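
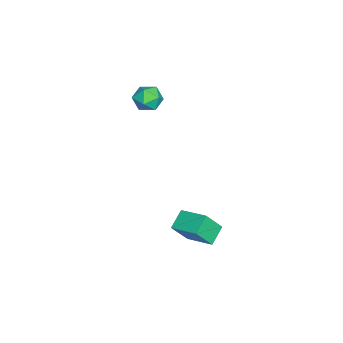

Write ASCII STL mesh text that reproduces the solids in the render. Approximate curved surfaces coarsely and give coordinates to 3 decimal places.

solid 
facet normal -0.839 -0.541 -0.061
outer loop
vertex -2.695 -0.799 3.345
vertex -2.291 -1.401 3.128
vertex -2.423 -1.279 3.863
endloop
endfacet
facet normal -0.898 -0.036 0.438
outer loop
vertex -2.695 -0.799 3.345
vertex -2.423 -1.279 3.863
vertex -2.393 -0.533 3.986
endloop
endfacet
facet normal -0.793 0.596 0.126
outer loop
vertex -2.695 -0.799 3.345
vertex -2.393 -0.533 3.986
vertex -2.242 -0.193 3.326
endloop
endfacet
facet normal -0.668 0.482 -0.567
outer loop
vertex -2.695 -0.799 3.345
vertex -2.242 -0.193 3.326
vertex -2.179 -0.73 2.796
endloop
endfacet
facet normal -0.697 -0.221 -0.682
outer loop
vertex -2.695 -0.799 3.345
vertex -2.179 -0.73 2.796
vertex -2.291 -1.401 3.128
endloop
endfacet
facet normal -0.376 -0.136 0.917
outer loop
vertex -2.393 -0.533 3.986
vertex -2.423 -1.279 3.863
vertex -1.801 -0.97 4.164
endloop
endfacet
facet normal -0.281 -0.954 0.108
outer loop
vertex -2.423 -1.279 3.863
vertex -2.291 -1.401 3.128
vertex -1.738 -1.507 3.634
endloop
endfacet
facet normal -0.052 -0.436 -0.898
outer loop
vertex -2.291 -1.401 3.128
vertex -2.179 -0.73 2.796
vertex -1.587 -1.167 2.974
endloop
endfacet
facet normal -0.004 0.702 -0.712
outer loop
vertex -2.179 -0.73 2.796
vertex -2.242 -0.193 3.326
vertex -1.557 -0.421 3.097
endloop
endfacet
facet normal -0.205 0.888 0.411
outer loop
vertex -2.242 -0.193 3.326
vertex -2.393 -0.533 3.986
vertex -1.689 -0.299 3.832
endloop
endfacet
facet normal 0.668 -0.482 0.567
outer loop
vertex -1.285 -0.901 3.615
vertex -1.801 -0.97 4.164
vertex -1.738 -1.507 3.634
endloop
endfacet
facet normal 0.793 -0.596 -0.126
outer loop
vertex -1.285 -0.901 3.615
vertex -1.738 -1.507 3.634
vertex -1.587 -1.167 2.974
endloop
endfacet
facet normal 0.898 0.036 -0.438
outer loop
vertex -1.285 -0.901 3.615
vertex -1.587 -1.167 2.974
vertex -1.557 -0.421 3.097
endloop
endfacet
facet normal 0.839 0.541 0.061
outer loop
vertex -1.285 -0.901 3.615
vertex -1.557 -0.421 3.097
vertex -1.689 -0.299 3.832
endloop
endfacet
facet normal 0.697 0.221 0.682
outer loop
vertex -1.285 -0.901 3.615
vertex -1.689 -0.299 3.832
vertex -1.801 -0.97 4.164
endloop
endfacet
facet normal 0.004 -0.702 0.712
outer loop
vertex -1.738 -1.507 3.634
vertex -1.801 -0.97 4.164
vertex -2.423 -1.279 3.863
endloop
endfacet
facet normal 0.205 -0.888 -0.411
outer loop
vertex -1.587 -1.167 2.974
vertex -1.738 -1.507 3.634
vertex -2.291 -1.401 3.128
endloop
endfacet
facet normal 0.376 0.136 -0.917
outer loop
vertex -1.557 -0.421 3.097
vertex -1.587 -1.167 2.974
vertex -2.179 -0.73 2.796
endloop
endfacet
facet normal 0.281 0.954 -0.108
outer loop
vertex -1.689 -0.299 3.832
vertex -1.557 -0.421 3.097
vertex -2.242 -0.193 3.326
endloop
endfacet
facet normal 0.052 0.436 0.898
outer loop
vertex -1.801 -0.97 4.164
vertex -1.689 -0.299 3.832
vertex -2.393 -0.533 3.986
endloop
endfacet
facet normal -0.485 -0.827 -0.284
outer loop
vertex 1.745 0.845 -2.018
vertex 0.919 1.145 -1.481
vertex 1.282 1.484 -3.088
endloop
endfacet
facet normal 0.802 -0.292 -0.521
outer loop
vertex 1.981 2.675 -2.679
vertex 1.745 0.845 -2.018
vertex 1.282 1.484 -3.088
endloop
endfacet
facet normal -0.486 -0.827 -0.284
outer loop
vertex 1.282 1.484 -3.088
vertex 0.919 1.145 -1.481
vertex 0.456 1.785 -2.551
endloop
endfacet
facet normal -0.348 0.481 -0.805
outer loop
vertex 0.456 1.785 -2.551
vertex 1.981 2.675 -2.679
vertex 1.282 1.484 -3.088
endloop
endfacet
facet normal 0.348 -0.481 0.805
outer loop
vertex 1.745 0.845 -2.018
vertex 1.618 2.336 -1.072
vertex 0.919 1.145 -1.481
endloop
endfacet
facet normal 0.802 -0.292 -0.521
outer loop
vertex 2.444 2.035 -1.609
vertex 1.745 0.845 -2.018
vertex 1.981 2.675 -2.679
endloop
endfacet
facet normal 0.348 -0.481 0.805
outer loop
vertex 2.444 2.035 -1.609
vertex 1.618 2.336 -1.072
vertex 1.745 0.845 -2.018
endloop
endfacet
facet normal -0.802 0.292 0.521
outer loop
vertex 0.919 1.145 -1.481
vertex 1.618 2.336 -1.072
vertex 0.456 1.785 -2.551
endloop
endfacet
facet normal -0.348 0.481 -0.805
outer loop
vertex 1.155 2.975 -2.142
vertex 1.981 2.675 -2.679
vertex 0.456 1.785 -2.551
endloop
endfacet
facet normal -0.802 0.292 0.521
outer loop
vertex 0.456 1.785 -2.551
vertex 1.618 2.336 -1.072
vertex 1.155 2.975 -2.142
endloop
endfacet
facet normal 0.485 0.827 0.285
outer loop
vertex 1.155 2.975 -2.142
vertex 2.444 2.035 -1.609
vertex 1.981 2.675 -2.679
endloop
endfacet
facet normal 0.486 0.827 0.284
outer loop
vertex 1.618 2.336 -1.072
vertex 2.444 2.035 -1.609
vertex 1.155 2.975 -2.142
endloop
endfacet

endsolid


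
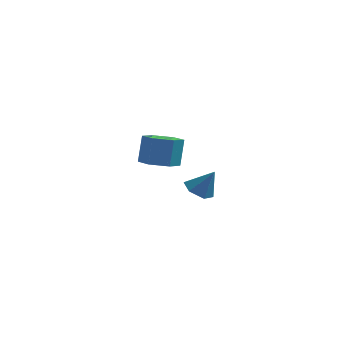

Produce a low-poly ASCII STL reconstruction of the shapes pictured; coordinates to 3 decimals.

solid 
facet normal -0.073 -0.370 -0.926
outer loop
vertex -1.169 3.669 -3.102
vertex -2.146 3.565 -2.983
vertex -1.779 4.409 -3.349
endloop
endfacet
facet normal 0.784 0.552 -0.283
outer loop
vertex -1.169 3.669 -3.102
vertex -1.779 4.409 -3.349
vertex -1.056 4.239 -1.675
endloop
endfacet
facet normal 0.784 0.553 -0.282
outer loop
vertex -1.056 4.239 -1.675
vertex -1.779 4.409 -3.349
vertex -1.666 4.978 -1.922
endloop
endfacet
facet normal 0.072 0.369 0.926
outer loop
vertex -1.056 4.239 -1.675
vertex -1.666 4.978 -1.922
vertex -2.034 4.135 -1.557
endloop
endfacet
facet normal -0.073 -0.370 -0.926
outer loop
vertex -1.779 4.409 -3.349
vertex -2.146 3.565 -2.983
vertex -2.756 4.305 -3.23
endloop
endfacet
facet normal -0.142 0.923 -0.357
outer loop
vertex -1.779 4.409 -3.349
vertex -2.756 4.305 -3.23
vertex -1.666 4.978 -1.922
endloop
endfacet
facet normal -0.141 0.923 -0.357
outer loop
vertex -1.666 4.978 -1.922
vertex -2.756 4.305 -3.23
vertex -2.644 4.874 -1.804
endloop
endfacet
facet normal 0.072 0.369 0.926
outer loop
vertex -1.666 4.978 -1.922
vertex -2.644 4.874 -1.804
vertex -2.034 4.135 -1.557
endloop
endfacet
facet normal -0.073 -0.369 -0.927
outer loop
vertex -2.756 4.305 -3.23
vertex -2.146 3.565 -2.983
vertex -3.124 3.461 -2.865
endloop
endfacet
facet normal -0.926 0.371 -0.075
outer loop
vertex -2.756 4.305 -3.23
vertex -3.124 3.461 -2.865
vertex -2.644 4.874 -1.804
endloop
endfacet
facet normal -0.926 0.371 -0.075
outer loop
vertex -2.644 4.874 -1.804
vertex -3.124 3.461 -2.865
vertex -3.011 4.031 -1.438
endloop
endfacet
facet normal 0.073 0.370 0.926
outer loop
vertex -2.644 4.874 -1.804
vertex -3.011 4.031 -1.438
vertex -2.034 4.135 -1.557
endloop
endfacet
facet normal -0.072 -0.369 -0.926
outer loop
vertex -3.124 3.461 -2.865
vertex -2.146 3.565 -2.983
vertex -2.514 2.722 -2.618
endloop
endfacet
facet normal -0.784 -0.553 0.283
outer loop
vertex -3.124 3.461 -2.865
vertex -2.514 2.722 -2.618
vertex -3.011 4.031 -1.438
endloop
endfacet
facet normal -0.784 -0.552 0.282
outer loop
vertex -3.011 4.031 -1.438
vertex -2.514 2.722 -2.618
vertex -2.401 3.291 -1.191
endloop
endfacet
facet normal 0.073 0.370 0.926
outer loop
vertex -3.011 4.031 -1.438
vertex -2.401 3.291 -1.191
vertex -2.034 4.135 -1.557
endloop
endfacet
facet normal -0.072 -0.369 -0.926
outer loop
vertex -2.514 2.722 -2.618
vertex -2.146 3.565 -2.983
vertex -1.536 2.826 -2.736
endloop
endfacet
facet normal 0.141 -0.923 0.357
outer loop
vertex -2.514 2.722 -2.618
vertex -1.536 2.826 -2.736
vertex -2.401 3.291 -1.191
endloop
endfacet
facet normal 0.142 -0.923 0.357
outer loop
vertex -2.401 3.291 -1.191
vertex -1.536 2.826 -2.736
vertex -1.424 3.395 -1.31
endloop
endfacet
facet normal 0.073 0.370 0.926
outer loop
vertex -2.401 3.291 -1.191
vertex -1.424 3.395 -1.31
vertex -2.034 4.135 -1.557
endloop
endfacet
facet normal -0.073 -0.370 -0.926
outer loop
vertex -1.536 2.826 -2.736
vertex -2.146 3.565 -2.983
vertex -1.169 3.669 -3.102
endloop
endfacet
facet normal 0.926 -0.370 0.075
outer loop
vertex -1.536 2.826 -2.736
vertex -1.169 3.669 -3.102
vertex -1.424 3.395 -1.31
endloop
endfacet
facet normal 0.926 -0.371 0.075
outer loop
vertex -1.424 3.395 -1.31
vertex -1.169 3.669 -3.102
vertex -1.056 4.239 -1.675
endloop
endfacet
facet normal 0.073 0.369 0.927
outer loop
vertex -1.424 3.395 -1.31
vertex -1.056 4.239 -1.675
vertex -2.034 4.135 -1.557
endloop
endfacet
facet normal -0.520 -0.043 -0.853
outer loop
vertex 1.053 -1.937 -1.902
vertex 0.404 -1.918 -1.507
vertex 0.728 -1.27 -1.737
endloop
endfacet
facet normal 0.893 0.447 -0.047
outer loop
vertex 1.053 -1.937 -1.902
vertex 0.728 -1.27 -1.737
vertex 1.096 -1.862 -0.373
endloop
endfacet
facet normal -0.521 -0.042 -0.852
outer loop
vertex 0.728 -1.27 -1.737
vertex 0.404 -1.918 -1.507
vertex 0.079 -1.251 -1.341
endloop
endfacet
facet normal 0.231 0.914 0.334
outer loop
vertex 0.728 -1.27 -1.737
vertex 0.079 -1.251 -1.341
vertex 1.096 -1.862 -0.373
endloop
endfacet
facet normal -0.520 -0.041 -0.853
outer loop
vertex 0.079 -1.251 -1.341
vertex 0.404 -1.918 -1.507
vertex -0.245 -1.899 -1.112
endloop
endfacet
facet normal -0.432 0.485 0.760
outer loop
vertex 0.079 -1.251 -1.341
vertex -0.245 -1.899 -1.112
vertex 1.096 -1.862 -0.373
endloop
endfacet
facet normal -0.520 -0.043 -0.853
outer loop
vertex -0.245 -1.899 -1.112
vertex 0.404 -1.918 -1.507
vertex 0.08 -2.566 -1.277
endloop
endfacet
facet normal -0.432 -0.409 0.804
outer loop
vertex -0.245 -1.899 -1.112
vertex 0.08 -2.566 -1.277
vertex 1.096 -1.862 -0.373
endloop
endfacet
facet normal -0.521 -0.042 -0.852
outer loop
vertex 0.08 -2.566 -1.277
vertex 0.404 -1.918 -1.507
vertex 0.729 -2.585 -1.673
endloop
endfacet
facet normal 0.232 -0.876 0.422
outer loop
vertex 0.08 -2.566 -1.277
vertex 0.729 -2.585 -1.673
vertex 1.096 -1.862 -0.373
endloop
endfacet
facet normal -0.520 -0.041 -0.853
outer loop
vertex 0.729 -2.585 -1.673
vertex 0.404 -1.918 -1.507
vertex 1.053 -1.937 -1.902
endloop
endfacet
facet normal 0.894 -0.448 -0.003
outer loop
vertex 0.729 -2.585 -1.673
vertex 1.053 -1.937 -1.902
vertex 1.096 -1.862 -0.373
endloop
endfacet

endsolid


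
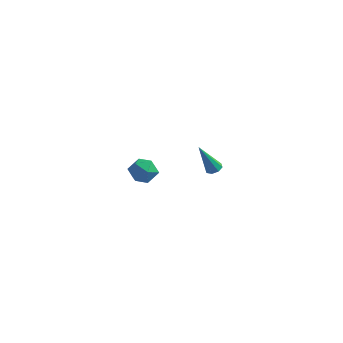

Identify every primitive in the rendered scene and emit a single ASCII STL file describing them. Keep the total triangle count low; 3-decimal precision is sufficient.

solid 
facet normal 0.321 0.280 -0.905
outer loop
vertex -0.475 4.513 -0.612
vertex -0.738 4.119 -0.827
vertex -0.846 4.615 -0.712
endloop
endfacet
facet normal 0.085 0.838 0.539
outer loop
vertex -0.475 4.513 -0.612
vertex -0.846 4.615 -0.712
vertex -1.402 3.541 1.047
endloop
endfacet
facet normal 0.322 0.280 -0.905
outer loop
vertex -0.846 4.615 -0.712
vertex -0.738 4.119 -0.827
vertex -1.154 4.426 -0.88
endloop
endfacet
facet normal -0.606 0.750 0.266
outer loop
vertex -0.846 4.615 -0.712
vertex -1.154 4.426 -0.88
vertex -1.402 3.541 1.047
endloop
endfacet
facet normal 0.321 0.279 -0.905
outer loop
vertex -1.154 4.426 -0.88
vertex -0.738 4.119 -0.827
vertex -1.218 4.058 -1.016
endloop
endfacet
facet normal -0.982 0.186 -0.041
outer loop
vertex -1.154 4.426 -0.88
vertex -1.218 4.058 -1.016
vertex -1.402 3.541 1.047
endloop
endfacet
facet normal 0.321 0.277 -0.905
outer loop
vertex -1.218 4.058 -1.016
vertex -0.738 4.119 -0.827
vertex -1.001 3.725 -1.041
endloop
endfacet
facet normal -0.827 -0.524 -0.205
outer loop
vertex -1.218 4.058 -1.016
vertex -1.001 3.725 -1.041
vertex -1.402 3.541 1.047
endloop
endfacet
facet normal 0.319 0.279 -0.906
outer loop
vertex -1.001 3.725 -1.041
vertex -0.738 4.119 -0.827
vertex -0.629 3.624 -0.941
endloop
endfacet
facet normal -0.227 -0.965 -0.129
outer loop
vertex -1.001 3.725 -1.041
vertex -0.629 3.624 -0.941
vertex -1.402 3.541 1.047
endloop
endfacet
facet normal 0.320 0.279 -0.905
outer loop
vertex -0.629 3.624 -0.941
vertex -0.738 4.119 -0.827
vertex -0.321 3.812 -0.774
endloop
endfacet
facet normal 0.459 -0.877 0.142
outer loop
vertex -0.629 3.624 -0.941
vertex -0.321 3.812 -0.774
vertex -1.402 3.541 1.047
endloop
endfacet
facet normal 0.321 0.280 -0.905
outer loop
vertex -0.321 3.812 -0.774
vertex -0.738 4.119 -0.827
vertex -0.257 4.181 -0.637
endloop
endfacet
facet normal 0.837 -0.312 0.450
outer loop
vertex -0.321 3.812 -0.774
vertex -0.257 4.181 -0.637
vertex -1.402 3.541 1.047
endloop
endfacet
facet normal 0.321 0.279 -0.905
outer loop
vertex -0.257 4.181 -0.637
vertex -0.738 4.119 -0.827
vertex -0.475 4.513 -0.612
endloop
endfacet
facet normal 0.680 0.400 0.614
outer loop
vertex -0.257 4.181 -0.637
vertex -0.475 4.513 -0.612
vertex -1.402 3.541 1.047
endloop
endfacet
facet normal -0.019 0.865 -0.501
outer loop
vertex -1.066 -3.055 2.779
vertex -1.848 -2.887 3.099
vertex -1.144 -2.626 3.523
endloop
endfacet
facet normal 0.649 0.686 -0.328
outer loop
vertex -1.066 -3.055 2.779
vertex -1.144 -2.626 3.523
vertex -0.541 -3.237 3.438
endloop
endfacet
facet normal 0.788 0.048 -0.614
outer loop
vertex -1.066 -3.055 2.779
vertex -0.541 -3.237 3.438
vertex -0.873 -3.875 2.963
endloop
endfacet
facet normal 0.206 -0.168 -0.964
outer loop
vertex -1.066 -3.055 2.779
vertex -0.873 -3.875 2.963
vertex -1.681 -3.659 2.753
endloop
endfacet
facet normal -0.294 0.337 -0.894
outer loop
vertex -1.066 -3.055 2.779
vertex -1.681 -3.659 2.753
vertex -1.848 -2.887 3.099
endloop
endfacet
facet normal 0.684 0.622 0.382
outer loop
vertex -0.541 -3.237 3.438
vertex -1.144 -2.626 3.523
vertex -0.999 -3.181 4.167
endloop
endfacet
facet normal -0.399 0.911 0.102
outer loop
vertex -1.144 -2.626 3.523
vertex -1.848 -2.887 3.099
vertex -1.807 -2.965 3.957
endloop
endfacet
facet normal -0.843 0.057 -0.534
outer loop
vertex -1.848 -2.887 3.099
vertex -1.681 -3.659 2.753
vertex -2.139 -3.603 3.482
endloop
endfacet
facet normal -0.035 -0.761 -0.648
outer loop
vertex -1.681 -3.659 2.753
vertex -0.873 -3.875 2.963
vertex -1.536 -4.214 3.397
endloop
endfacet
facet normal 0.908 -0.412 -0.081
outer loop
vertex -0.873 -3.875 2.963
vertex -0.541 -3.237 3.438
vertex -0.832 -3.953 3.821
endloop
endfacet
facet normal -0.206 0.168 0.964
outer loop
vertex -1.614 -3.785 4.141
vertex -0.999 -3.181 4.167
vertex -1.807 -2.965 3.957
endloop
endfacet
facet normal -0.788 -0.048 0.614
outer loop
vertex -1.614 -3.785 4.141
vertex -1.807 -2.965 3.957
vertex -2.139 -3.603 3.482
endloop
endfacet
facet normal -0.649 -0.686 0.328
outer loop
vertex -1.614 -3.785 4.141
vertex -2.139 -3.603 3.482
vertex -1.536 -4.214 3.397
endloop
endfacet
facet normal 0.019 -0.865 0.501
outer loop
vertex -1.614 -3.785 4.141
vertex -1.536 -4.214 3.397
vertex -0.832 -3.953 3.821
endloop
endfacet
facet normal 0.294 -0.337 0.894
outer loop
vertex -1.614 -3.785 4.141
vertex -0.832 -3.953 3.821
vertex -0.999 -3.181 4.167
endloop
endfacet
facet normal 0.035 0.761 0.648
outer loop
vertex -1.807 -2.965 3.957
vertex -0.999 -3.181 4.167
vertex -1.144 -2.626 3.523
endloop
endfacet
facet normal -0.908 0.412 0.081
outer loop
vertex -2.139 -3.603 3.482
vertex -1.807 -2.965 3.957
vertex -1.848 -2.887 3.099
endloop
endfacet
facet normal -0.684 -0.622 -0.382
outer loop
vertex -1.536 -4.214 3.397
vertex -2.139 -3.603 3.482
vertex -1.681 -3.659 2.753
endloop
endfacet
facet normal 0.399 -0.911 -0.102
outer loop
vertex -0.832 -3.953 3.821
vertex -1.536 -4.214 3.397
vertex -0.873 -3.875 2.963
endloop
endfacet
facet normal 0.843 -0.057 0.534
outer loop
vertex -0.999 -3.181 4.167
vertex -0.832 -3.953 3.821
vertex -0.541 -3.237 3.438
endloop
endfacet

endsolid


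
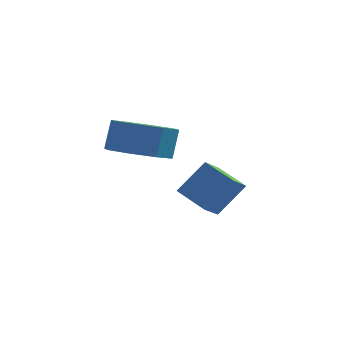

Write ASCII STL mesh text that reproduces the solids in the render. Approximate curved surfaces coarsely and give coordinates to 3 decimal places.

solid 
facet normal -0.125 -0.387 -0.914
outer loop
vertex 2.891 -1.493 -0.258
vertex 2.059 -2.079 0.104
vertex 2.17 -1.095 -0.328
endloop
endfacet
facet normal 0.473 0.786 -0.398
outer loop
vertex 2.891 -1.493 -0.258
vertex 2.17 -1.095 -0.328
vertex 3.032 -1.055 0.774
endloop
endfacet
facet normal 0.472 0.787 -0.398
outer loop
vertex 3.032 -1.055 0.774
vertex 2.17 -1.095 -0.328
vertex 2.311 -0.658 0.704
endloop
endfacet
facet normal 0.125 0.387 0.913
outer loop
vertex 3.032 -1.055 0.774
vertex 2.311 -0.658 0.704
vertex 2.201 -1.641 1.136
endloop
endfacet
facet normal -0.125 -0.387 -0.914
outer loop
vertex 2.17 -1.095 -0.328
vertex 2.059 -2.079 0.104
vertex 1.384 -1.274 -0.145
endloop
endfacet
facet normal -0.283 0.896 -0.341
outer loop
vertex 2.17 -1.095 -0.328
vertex 1.384 -1.274 -0.145
vertex 2.311 -0.658 0.704
endloop
endfacet
facet normal -0.283 0.896 -0.342
outer loop
vertex 2.311 -0.658 0.704
vertex 1.384 -1.274 -0.145
vertex 1.525 -0.836 0.887
endloop
endfacet
facet normal 0.125 0.387 0.913
outer loop
vertex 2.311 -0.658 0.704
vertex 1.525 -0.836 0.887
vertex 2.201 -1.641 1.136
endloop
endfacet
facet normal -0.125 -0.387 -0.913
outer loop
vertex 1.384 -1.274 -0.145
vertex 2.059 -2.079 0.104
vertex 0.994 -1.924 0.184
endloop
endfacet
facet normal -0.873 0.481 -0.085
outer loop
vertex 1.384 -1.274 -0.145
vertex 0.994 -1.924 0.184
vertex 1.525 -0.836 0.887
endloop
endfacet
facet normal -0.873 0.480 -0.084
outer loop
vertex 1.525 -0.836 0.887
vertex 0.994 -1.924 0.184
vertex 1.135 -1.487 1.216
endloop
endfacet
facet normal 0.124 0.387 0.914
outer loop
vertex 1.525 -0.836 0.887
vertex 1.135 -1.487 1.216
vertex 2.201 -1.641 1.136
endloop
endfacet
facet normal -0.125 -0.387 -0.914
outer loop
vertex 0.994 -1.924 0.184
vertex 2.059 -2.079 0.104
vertex 1.228 -2.665 0.466
endloop
endfacet
facet normal -0.951 -0.216 0.221
outer loop
vertex 0.994 -1.924 0.184
vertex 1.228 -2.665 0.466
vertex 1.135 -1.487 1.216
endloop
endfacet
facet normal -0.951 -0.216 0.222
outer loop
vertex 1.135 -1.487 1.216
vertex 1.228 -2.665 0.466
vertex 1.369 -2.227 1.498
endloop
endfacet
facet normal 0.125 0.387 0.913
outer loop
vertex 1.135 -1.487 1.216
vertex 1.369 -2.227 1.498
vertex 2.201 -1.641 1.136
endloop
endfacet
facet normal -0.125 -0.387 -0.913
outer loop
vertex 1.228 -2.665 0.466
vertex 2.059 -2.079 0.104
vertex 1.949 -3.062 0.536
endloop
endfacet
facet normal -0.472 -0.787 0.398
outer loop
vertex 1.228 -2.665 0.466
vertex 1.949 -3.062 0.536
vertex 1.369 -2.227 1.498
endloop
endfacet
facet normal -0.473 -0.786 0.398
outer loop
vertex 1.369 -2.227 1.498
vertex 1.949 -3.062 0.536
vertex 2.09 -2.625 1.568
endloop
endfacet
facet normal 0.125 0.387 0.914
outer loop
vertex 1.369 -2.227 1.498
vertex 2.09 -2.625 1.568
vertex 2.201 -1.641 1.136
endloop
endfacet
facet normal -0.125 -0.387 -0.913
outer loop
vertex 1.949 -3.062 0.536
vertex 2.059 -2.079 0.104
vertex 2.735 -2.884 0.353
endloop
endfacet
facet normal 0.282 -0.897 0.341
outer loop
vertex 1.949 -3.062 0.536
vertex 2.735 -2.884 0.353
vertex 2.09 -2.625 1.568
endloop
endfacet
facet normal 0.284 -0.896 0.342
outer loop
vertex 2.09 -2.625 1.568
vertex 2.735 -2.884 0.353
vertex 2.876 -2.446 1.385
endloop
endfacet
facet normal 0.125 0.387 0.914
outer loop
vertex 2.09 -2.625 1.568
vertex 2.876 -2.446 1.385
vertex 2.201 -1.641 1.136
endloop
endfacet
facet normal -0.124 -0.387 -0.914
outer loop
vertex 2.735 -2.884 0.353
vertex 2.059 -2.079 0.104
vertex 3.125 -2.233 0.024
endloop
endfacet
facet normal 0.873 -0.480 0.085
outer loop
vertex 2.735 -2.884 0.353
vertex 3.125 -2.233 0.024
vertex 2.876 -2.446 1.385
endloop
endfacet
facet normal 0.873 -0.481 0.084
outer loop
vertex 2.876 -2.446 1.385
vertex 3.125 -2.233 0.024
vertex 3.266 -1.796 1.056
endloop
endfacet
facet normal 0.125 0.387 0.913
outer loop
vertex 2.876 -2.446 1.385
vertex 3.266 -1.796 1.056
vertex 2.201 -1.641 1.136
endloop
endfacet
facet normal -0.125 -0.387 -0.913
outer loop
vertex 3.125 -2.233 0.024
vertex 2.059 -2.079 0.104
vertex 2.891 -1.493 -0.258
endloop
endfacet
facet normal 0.951 0.216 -0.221
outer loop
vertex 3.125 -2.233 0.024
vertex 2.891 -1.493 -0.258
vertex 3.266 -1.796 1.056
endloop
endfacet
facet normal 0.951 0.216 -0.222
outer loop
vertex 3.266 -1.796 1.056
vertex 2.891 -1.493 -0.258
vertex 3.032 -1.055 0.774
endloop
endfacet
facet normal 0.125 0.387 0.914
outer loop
vertex 3.266 -1.796 1.056
vertex 3.032 -1.055 0.774
vertex 2.201 -1.641 1.136
endloop
endfacet
facet normal -0.570 -0.328 -0.753
outer loop
vertex 3.875 -0.342 -3.03
vertex 2.895 0.356 -2.592
vertex 4.201 0.498 -3.642
endloop
endfacet
facet normal 0.765 -0.546 -0.342
outer loop
vertex 5.045 0.984 -2.528
vertex 3.875 -0.342 -3.03
vertex 4.201 0.498 -3.642
endloop
endfacet
facet normal -0.570 -0.328 -0.753
outer loop
vertex 4.201 0.498 -3.642
vertex 2.895 0.356 -2.592
vertex 3.221 1.197 -3.205
endloop
endfacet
facet normal 0.299 0.771 -0.563
outer loop
vertex 3.221 1.197 -3.205
vertex 5.045 0.984 -2.528
vertex 4.201 0.498 -3.642
endloop
endfacet
facet normal -0.298 -0.771 0.562
outer loop
vertex 3.875 -0.342 -3.03
vertex 3.739 0.842 -1.478
vertex 2.895 0.356 -2.592
endloop
endfacet
facet normal 0.765 -0.546 -0.342
outer loop
vertex 4.719 0.143 -1.915
vertex 3.875 -0.342 -3.03
vertex 5.045 0.984 -2.528
endloop
endfacet
facet normal -0.299 -0.771 0.562
outer loop
vertex 4.719 0.143 -1.915
vertex 3.739 0.842 -1.478
vertex 3.875 -0.342 -3.03
endloop
endfacet
facet normal -0.765 0.546 0.342
outer loop
vertex 2.895 0.356 -2.592
vertex 3.739 0.842 -1.478
vertex 3.221 1.197 -3.205
endloop
endfacet
facet normal 0.299 0.772 -0.562
outer loop
vertex 4.065 1.682 -2.09
vertex 5.045 0.984 -2.528
vertex 3.221 1.197 -3.205
endloop
endfacet
facet normal -0.765 0.546 0.342
outer loop
vertex 3.221 1.197 -3.205
vertex 3.739 0.842 -1.478
vertex 4.065 1.682 -2.09
endloop
endfacet
facet normal 0.570 0.328 0.753
outer loop
vertex 4.065 1.682 -2.09
vertex 4.719 0.143 -1.915
vertex 5.045 0.984 -2.528
endloop
endfacet
facet normal 0.570 0.328 0.754
outer loop
vertex 3.739 0.842 -1.478
vertex 4.719 0.143 -1.915
vertex 4.065 1.682 -2.09
endloop
endfacet

endsolid


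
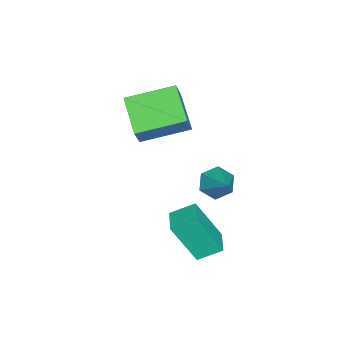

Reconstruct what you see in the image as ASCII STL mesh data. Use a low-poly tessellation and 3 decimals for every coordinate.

solid 
facet normal -0.938 -0.340 -0.072
outer loop
vertex 3.34 -0.891 -2.367
vertex 2.965 0.03 -1.831
vertex 3.122 0.103 -4.227
endloop
endfacet
facet normal 0.332 -0.815 -0.475
outer loop
vertex 4.135 0.47 -4.149
vertex 3.34 -0.891 -2.367
vertex 3.122 0.103 -4.227
endloop
endfacet
facet normal -0.938 -0.340 -0.072
outer loop
vertex 3.122 0.103 -4.227
vertex 2.965 0.03 -1.831
vertex 2.747 1.024 -3.691
endloop
endfacet
facet normal -0.102 0.469 -0.877
outer loop
vertex 2.747 1.024 -3.691
vertex 4.135 0.47 -4.149
vertex 3.122 0.103 -4.227
endloop
endfacet
facet normal 0.102 -0.469 0.877
outer loop
vertex 3.34 -0.891 -2.367
vertex 3.978 0.397 -1.753
vertex 2.965 0.03 -1.831
endloop
endfacet
facet normal 0.332 -0.815 -0.475
outer loop
vertex 4.353 -0.524 -2.289
vertex 3.34 -0.891 -2.367
vertex 4.135 0.47 -4.149
endloop
endfacet
facet normal 0.102 -0.469 0.877
outer loop
vertex 4.353 -0.524 -2.289
vertex 3.978 0.397 -1.753
vertex 3.34 -0.891 -2.367
endloop
endfacet
facet normal -0.332 0.815 0.475
outer loop
vertex 2.965 0.03 -1.831
vertex 3.978 0.397 -1.753
vertex 2.747 1.024 -3.691
endloop
endfacet
facet normal -0.102 0.469 -0.877
outer loop
vertex 3.76 1.391 -3.613
vertex 4.135 0.47 -4.149
vertex 2.747 1.024 -3.691
endloop
endfacet
facet normal -0.332 0.815 0.475
outer loop
vertex 2.747 1.024 -3.691
vertex 3.978 0.397 -1.753
vertex 3.76 1.391 -3.613
endloop
endfacet
facet normal 0.938 0.340 0.072
outer loop
vertex 3.76 1.391 -3.613
vertex 4.353 -0.524 -2.289
vertex 4.135 0.47 -4.149
endloop
endfacet
facet normal 0.938 0.340 0.072
outer loop
vertex 3.978 0.397 -1.753
vertex 4.353 -0.524 -2.289
vertex 3.76 1.391 -3.613
endloop
endfacet
facet normal -0.640 -0.465 -0.611
outer loop
vertex 0.077 -0.701 -3.866
vertex -0.469 -0.15 -3.714
vertex 0.034 -0.052 -4.315
endloop
endfacet
facet normal 0.943 -0.144 -0.299
outer loop
vertex 0.077 -0.701 -3.866
vertex 0.034 -0.052 -4.315
vertex 0.689 0.69 -2.606
endloop
endfacet
facet normal -0.640 -0.465 -0.612
outer loop
vertex 0.034 -0.052 -4.315
vertex -0.469 -0.15 -3.714
vertex -0.511 0.499 -4.163
endloop
endfacet
facet normal 0.542 0.675 -0.501
outer loop
vertex 0.034 -0.052 -4.315
vertex -0.511 0.499 -4.163
vertex 0.689 0.69 -2.606
endloop
endfacet
facet normal -0.639 -0.465 -0.613
outer loop
vertex -0.511 0.499 -4.163
vertex -0.469 -0.15 -3.714
vertex -1.015 0.4 -3.562
endloop
endfacet
facet normal -0.176 0.984 0.015
outer loop
vertex -0.511 0.499 -4.163
vertex -1.015 0.4 -3.562
vertex 0.689 0.69 -2.606
endloop
endfacet
facet normal -0.639 -0.466 -0.612
outer loop
vertex -1.015 0.4 -3.562
vertex -0.469 -0.15 -3.714
vertex -0.972 -0.249 -3.113
endloop
endfacet
facet normal -0.491 0.473 0.731
outer loop
vertex -1.015 0.4 -3.562
vertex -0.972 -0.249 -3.113
vertex 0.689 0.69 -2.606
endloop
endfacet
facet normal -0.640 -0.464 -0.612
outer loop
vertex -0.972 -0.249 -3.113
vertex -0.469 -0.15 -3.714
vertex -0.427 -0.799 -3.266
endloop
endfacet
facet normal -0.089 -0.347 0.934
outer loop
vertex -0.972 -0.249 -3.113
vertex -0.427 -0.799 -3.266
vertex 0.689 0.69 -2.606
endloop
endfacet
facet normal -0.639 -0.464 -0.613
outer loop
vertex -0.427 -0.799 -3.266
vertex -0.469 -0.15 -3.714
vertex 0.077 -0.701 -3.866
endloop
endfacet
facet normal 0.627 -0.656 0.420
outer loop
vertex -0.427 -0.799 -3.266
vertex 0.077 -0.701 -3.866
vertex 0.689 0.69 -2.606
endloop
endfacet
facet normal -0.743 -0.494 0.451
outer loop
vertex -0.618 -4.094 0.495
vertex -1.539 -2.217 1.035
vertex -1.263 -4.103 -0.576
endloop
endfacet
facet normal 0.427 -0.869 -0.250
outer loop
vertex 0.119 -3.183 -1.415
vertex -0.618 -4.094 0.495
vertex -1.263 -4.103 -0.576
endloop
endfacet
facet normal -0.743 -0.494 0.451
outer loop
vertex -1.263 -4.103 -0.576
vertex -1.539 -2.217 1.035
vertex -2.184 -2.225 -0.036
endloop
endfacet
facet normal -0.516 -0.007 -0.857
outer loop
vertex -2.184 -2.225 -0.036
vertex 0.119 -3.183 -1.415
vertex -1.263 -4.103 -0.576
endloop
endfacet
facet normal 0.516 0.007 0.857
outer loop
vertex -0.618 -4.094 0.495
vertex -0.157 -1.297 0.196
vertex -1.539 -2.217 1.035
endloop
endfacet
facet normal 0.426 -0.869 -0.250
outer loop
vertex 0.764 -3.175 -0.344
vertex -0.618 -4.094 0.495
vertex 0.119 -3.183 -1.415
endloop
endfacet
facet normal 0.516 0.007 0.857
outer loop
vertex 0.764 -3.175 -0.344
vertex -0.157 -1.297 0.196
vertex -0.618 -4.094 0.495
endloop
endfacet
facet normal -0.427 0.869 0.250
outer loop
vertex -1.539 -2.217 1.035
vertex -0.157 -1.297 0.196
vertex -2.184 -2.225 -0.036
endloop
endfacet
facet normal -0.516 -0.007 -0.857
outer loop
vertex -0.802 -1.306 -0.875
vertex 0.119 -3.183 -1.415
vertex -2.184 -2.225 -0.036
endloop
endfacet
facet normal -0.427 0.869 0.250
outer loop
vertex -2.184 -2.225 -0.036
vertex -0.157 -1.297 0.196
vertex -0.802 -1.306 -0.875
endloop
endfacet
facet normal 0.743 0.494 -0.451
outer loop
vertex -0.802 -1.306 -0.875
vertex 0.764 -3.175 -0.344
vertex 0.119 -3.183 -1.415
endloop
endfacet
facet normal 0.743 0.494 -0.452
outer loop
vertex -0.157 -1.297 0.196
vertex 0.764 -3.175 -0.344
vertex -0.802 -1.306 -0.875
endloop
endfacet

endsolid


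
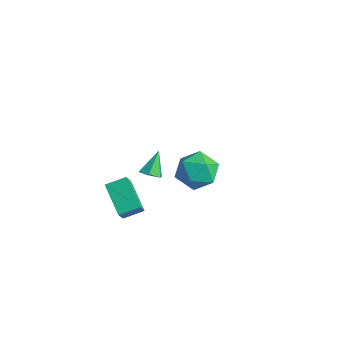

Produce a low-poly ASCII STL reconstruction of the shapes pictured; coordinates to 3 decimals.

solid 
facet normal 0.292 -0.570 -0.768
outer loop
vertex 4.223 -3.751 2.834
vertex 3.671 -3.903 2.737
vertex 3.894 -3.436 2.475
endloop
endfacet
facet normal 0.614 0.780 0.121
outer loop
vertex 4.223 -3.751 2.834
vertex 3.894 -3.436 2.475
vertex 3.289 -3.157 3.743
endloop
endfacet
facet normal 0.292 -0.570 -0.768
outer loop
vertex 3.894 -3.436 2.475
vertex 3.671 -3.903 2.737
vertex 3.343 -3.588 2.378
endloop
endfacet
facet normal -0.204 0.931 -0.302
outer loop
vertex 3.894 -3.436 2.475
vertex 3.343 -3.588 2.378
vertex 3.289 -3.157 3.743
endloop
endfacet
facet normal 0.292 -0.570 -0.768
outer loop
vertex 3.343 -3.588 2.378
vertex 3.671 -3.903 2.737
vertex 3.12 -4.055 2.64
endloop
endfacet
facet normal -0.922 0.357 -0.149
outer loop
vertex 3.343 -3.588 2.378
vertex 3.12 -4.055 2.64
vertex 3.289 -3.157 3.743
endloop
endfacet
facet normal 0.292 -0.569 -0.769
outer loop
vertex 3.12 -4.055 2.64
vertex 3.671 -3.903 2.737
vertex 3.449 -4.371 2.999
endloop
endfacet
facet normal -0.824 -0.371 0.428
outer loop
vertex 3.12 -4.055 2.64
vertex 3.449 -4.371 2.999
vertex 3.289 -3.157 3.743
endloop
endfacet
facet normal 0.292 -0.569 -0.769
outer loop
vertex 3.449 -4.371 2.999
vertex 3.671 -3.903 2.737
vertex 4.0 -4.219 3.096
endloop
endfacet
facet normal -0.006 -0.523 0.852
outer loop
vertex 3.449 -4.371 2.999
vertex 4.0 -4.219 3.096
vertex 3.289 -3.157 3.743
endloop
endfacet
facet normal 0.292 -0.569 -0.769
outer loop
vertex 4.0 -4.219 3.096
vertex 3.671 -3.903 2.737
vertex 4.223 -3.751 2.834
endloop
endfacet
facet normal 0.713 0.052 0.699
outer loop
vertex 4.0 -4.219 3.096
vertex 4.223 -3.751 2.834
vertex 3.289 -3.157 3.743
endloop
endfacet
facet normal -0.860 0.181 0.478
outer loop
vertex -0.097 -3.857 -0.955
vertex 0.309 -2.917 -0.581
vertex -0.471 -3.351 -1.82
endloop
endfacet
facet normal -0.372 -0.862 -0.344
outer loop
vertex 1.111 -3.683 -2.699
vertex -0.097 -3.857 -0.955
vertex -0.471 -3.351 -1.82
endloop
endfacet
facet normal -0.860 0.181 0.478
outer loop
vertex -0.471 -3.351 -1.82
vertex 0.309 -2.917 -0.581
vertex -0.065 -2.411 -1.446
endloop
endfacet
facet normal -0.350 0.473 -0.809
outer loop
vertex -0.065 -2.411 -1.446
vertex 1.111 -3.683 -2.699
vertex -0.471 -3.351 -1.82
endloop
endfacet
facet normal 0.350 -0.473 0.809
outer loop
vertex -0.097 -3.857 -0.955
vertex 1.891 -3.249 -1.46
vertex 0.309 -2.917 -0.581
endloop
endfacet
facet normal -0.372 -0.862 -0.344
outer loop
vertex 1.485 -4.189 -1.834
vertex -0.097 -3.857 -0.955
vertex 1.111 -3.683 -2.699
endloop
endfacet
facet normal 0.350 -0.473 0.809
outer loop
vertex 1.485 -4.189 -1.834
vertex 1.891 -3.249 -1.46
vertex -0.097 -3.857 -0.955
endloop
endfacet
facet normal 0.372 0.862 0.344
outer loop
vertex 0.309 -2.917 -0.581
vertex 1.891 -3.249 -1.46
vertex -0.065 -2.411 -1.446
endloop
endfacet
facet normal -0.350 0.473 -0.809
outer loop
vertex 1.517 -2.743 -2.325
vertex 1.111 -3.683 -2.699
vertex -0.065 -2.411 -1.446
endloop
endfacet
facet normal 0.372 0.862 0.344
outer loop
vertex -0.065 -2.411 -1.446
vertex 1.891 -3.249 -1.46
vertex 1.517 -2.743 -2.325
endloop
endfacet
facet normal 0.860 -0.181 -0.478
outer loop
vertex 1.517 -2.743 -2.325
vertex 1.485 -4.189 -1.834
vertex 1.111 -3.683 -2.699
endloop
endfacet
facet normal 0.860 -0.181 -0.478
outer loop
vertex 1.891 -3.249 -1.46
vertex 1.485 -4.189 -1.834
vertex 1.517 -2.743 -2.325
endloop
endfacet
facet normal -0.009 -0.036 0.999
outer loop
vertex -0.842 2.244 -2.251
vertex -0.665 1.048 -2.292
vertex 0.282 1.799 -2.257
endloop
endfacet
facet normal 0.239 0.593 0.769
outer loop
vertex -0.842 2.244 -2.251
vertex 0.282 1.799 -2.257
vertex 0.013 2.772 -2.923
endloop
endfacet
facet normal -0.266 0.893 0.363
outer loop
vertex -0.842 2.244 -2.251
vertex 0.013 2.772 -2.923
vertex -1.1 2.622 -3.37
endloop
endfacet
facet normal -0.825 0.450 0.342
outer loop
vertex -0.842 2.244 -2.251
vertex -1.1 2.622 -3.37
vertex -1.519 1.557 -2.981
endloop
endfacet
facet normal -0.667 -0.124 0.735
outer loop
vertex -0.842 2.244 -2.251
vertex -1.519 1.557 -2.981
vertex -0.665 1.048 -2.292
endloop
endfacet
facet normal 0.808 0.468 0.358
outer loop
vertex 0.013 2.772 -2.923
vertex 0.282 1.799 -2.257
vertex 0.719 1.903 -3.379
endloop
endfacet
facet normal 0.408 -0.549 0.730
outer loop
vertex 0.282 1.799 -2.257
vertex -0.665 1.048 -2.292
vertex 0.3 0.838 -2.99
endloop
endfacet
facet normal -0.656 -0.692 0.302
outer loop
vertex -0.665 1.048 -2.292
vertex -1.519 1.557 -2.981
vertex -0.813 0.688 -3.437
endloop
endfacet
facet normal -0.912 0.237 -0.333
outer loop
vertex -1.519 1.557 -2.981
vertex -1.1 2.622 -3.37
vertex -1.082 1.661 -4.103
endloop
endfacet
facet normal -0.009 0.954 -0.299
outer loop
vertex -1.1 2.622 -3.37
vertex 0.013 2.772 -2.923
vertex -0.135 2.412 -4.068
endloop
endfacet
facet normal 0.825 -0.450 -0.342
outer loop
vertex 0.042 1.216 -4.109
vertex 0.719 1.903 -3.379
vertex 0.3 0.838 -2.99
endloop
endfacet
facet normal 0.266 -0.893 -0.363
outer loop
vertex 0.042 1.216 -4.109
vertex 0.3 0.838 -2.99
vertex -0.813 0.688 -3.437
endloop
endfacet
facet normal -0.239 -0.593 -0.769
outer loop
vertex 0.042 1.216 -4.109
vertex -0.813 0.688 -3.437
vertex -1.082 1.661 -4.103
endloop
endfacet
facet normal 0.009 0.036 -0.999
outer loop
vertex 0.042 1.216 -4.109
vertex -1.082 1.661 -4.103
vertex -0.135 2.412 -4.068
endloop
endfacet
facet normal 0.667 0.124 -0.735
outer loop
vertex 0.042 1.216 -4.109
vertex -0.135 2.412 -4.068
vertex 0.719 1.903 -3.379
endloop
endfacet
facet normal 0.912 -0.237 0.333
outer loop
vertex 0.3 0.838 -2.99
vertex 0.719 1.903 -3.379
vertex 0.282 1.799 -2.257
endloop
endfacet
facet normal 0.009 -0.954 0.299
outer loop
vertex -0.813 0.688 -3.437
vertex 0.3 0.838 -2.99
vertex -0.665 1.048 -2.292
endloop
endfacet
facet normal -0.808 -0.468 -0.358
outer loop
vertex -1.082 1.661 -4.103
vertex -0.813 0.688 -3.437
vertex -1.519 1.557 -2.981
endloop
endfacet
facet normal -0.408 0.549 -0.730
outer loop
vertex -0.135 2.412 -4.068
vertex -1.082 1.661 -4.103
vertex -1.1 2.622 -3.37
endloop
endfacet
facet normal 0.656 0.692 -0.302
outer loop
vertex 0.719 1.903 -3.379
vertex -0.135 2.412 -4.068
vertex 0.013 2.772 -2.923
endloop
endfacet

endsolid


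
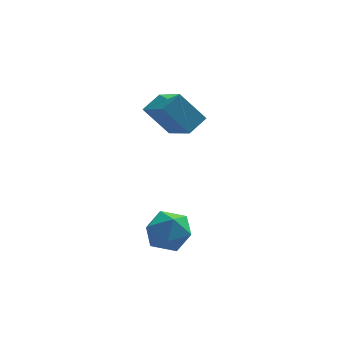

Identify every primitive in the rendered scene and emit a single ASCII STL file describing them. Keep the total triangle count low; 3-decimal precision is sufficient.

solid 
facet normal -0.709 -0.563 -0.425
outer loop
vertex 4.392 -0.736 3.186
vertex 3.337 -0.402 4.503
vertex 3.737 0.774 2.278
endloop
endfacet
facet normal 0.613 -0.194 -0.766
outer loop
vertex 4.503 1.382 2.737
vertex 4.392 -0.736 3.186
vertex 3.737 0.774 2.278
endloop
endfacet
facet normal -0.709 -0.563 -0.425
outer loop
vertex 3.737 0.774 2.278
vertex 3.337 -0.402 4.503
vertex 2.682 1.108 3.595
endloop
endfacet
facet normal -0.348 0.803 -0.483
outer loop
vertex 2.682 1.108 3.595
vertex 4.503 1.382 2.737
vertex 3.737 0.774 2.278
endloop
endfacet
facet normal 0.348 -0.803 0.483
outer loop
vertex 4.392 -0.736 3.186
vertex 4.103 0.206 4.962
vertex 3.337 -0.402 4.503
endloop
endfacet
facet normal 0.613 -0.194 -0.766
outer loop
vertex 5.158 -0.128 3.645
vertex 4.392 -0.736 3.186
vertex 4.503 1.382 2.737
endloop
endfacet
facet normal 0.348 -0.803 0.483
outer loop
vertex 5.158 -0.128 3.645
vertex 4.103 0.206 4.962
vertex 4.392 -0.736 3.186
endloop
endfacet
facet normal -0.613 0.194 0.766
outer loop
vertex 3.337 -0.402 4.503
vertex 4.103 0.206 4.962
vertex 2.682 1.108 3.595
endloop
endfacet
facet normal -0.348 0.803 -0.483
outer loop
vertex 3.448 1.716 4.054
vertex 4.503 1.382 2.737
vertex 2.682 1.108 3.595
endloop
endfacet
facet normal -0.613 0.194 0.766
outer loop
vertex 2.682 1.108 3.595
vertex 4.103 0.206 4.962
vertex 3.448 1.716 4.054
endloop
endfacet
facet normal 0.709 0.563 0.425
outer loop
vertex 3.448 1.716 4.054
vertex 5.158 -0.128 3.645
vertex 4.503 1.382 2.737
endloop
endfacet
facet normal 0.709 0.563 0.425
outer loop
vertex 4.103 0.206 4.962
vertex 5.158 -0.128 3.645
vertex 3.448 1.716 4.054
endloop
endfacet
facet normal -0.998 -0.039 -0.046
outer loop
vertex 2.394 -2.675 -1.008
vertex 2.451 -3.686 -1.391
vertex 2.395 -3.514 -0.324
endloop
endfacet
facet normal -0.785 0.391 0.481
outer loop
vertex 2.394 -2.675 -1.008
vertex 2.395 -3.514 -0.324
vertex 2.976 -2.629 -0.096
endloop
endfacet
facet normal -0.378 0.905 0.196
outer loop
vertex 2.394 -2.675 -1.008
vertex 2.976 -2.629 -0.096
vertex 3.392 -2.254 -1.024
endloop
endfacet
facet normal -0.342 0.791 -0.508
outer loop
vertex 2.394 -2.675 -1.008
vertex 3.392 -2.254 -1.024
vertex 3.067 -2.908 -1.824
endloop
endfacet
facet normal -0.725 0.208 -0.657
outer loop
vertex 2.394 -2.675 -1.008
vertex 3.067 -2.908 -1.824
vertex 2.451 -3.686 -1.391
endloop
endfacet
facet normal -0.378 0.009 0.926
outer loop
vertex 2.976 -2.629 -0.096
vertex 2.395 -3.514 -0.324
vertex 3.393 -3.612 0.084
endloop
endfacet
facet normal -0.724 -0.686 0.073
outer loop
vertex 2.395 -3.514 -0.324
vertex 2.451 -3.686 -1.391
vertex 3.068 -4.266 -0.716
endloop
endfacet
facet normal -0.281 -0.287 -0.916
outer loop
vertex 2.451 -3.686 -1.391
vertex 3.067 -2.908 -1.824
vertex 3.484 -3.891 -1.644
endloop
endfacet
facet normal 0.340 0.656 -0.674
outer loop
vertex 3.067 -2.908 -1.824
vertex 3.392 -2.254 -1.024
vertex 4.065 -3.006 -1.416
endloop
endfacet
facet normal 0.281 0.840 0.465
outer loop
vertex 3.392 -2.254 -1.024
vertex 2.976 -2.629 -0.096
vertex 4.009 -2.834 -0.349
endloop
endfacet
facet normal 0.342 -0.791 0.508
outer loop
vertex 4.066 -3.845 -0.732
vertex 3.393 -3.612 0.084
vertex 3.068 -4.266 -0.716
endloop
endfacet
facet normal 0.378 -0.905 -0.196
outer loop
vertex 4.066 -3.845 -0.732
vertex 3.068 -4.266 -0.716
vertex 3.484 -3.891 -1.644
endloop
endfacet
facet normal 0.785 -0.391 -0.481
outer loop
vertex 4.066 -3.845 -0.732
vertex 3.484 -3.891 -1.644
vertex 4.065 -3.006 -1.416
endloop
endfacet
facet normal 0.998 0.039 0.046
outer loop
vertex 4.066 -3.845 -0.732
vertex 4.065 -3.006 -1.416
vertex 4.009 -2.834 -0.349
endloop
endfacet
facet normal 0.725 -0.208 0.657
outer loop
vertex 4.066 -3.845 -0.732
vertex 4.009 -2.834 -0.349
vertex 3.393 -3.612 0.084
endloop
endfacet
facet normal -0.340 -0.656 0.674
outer loop
vertex 3.068 -4.266 -0.716
vertex 3.393 -3.612 0.084
vertex 2.395 -3.514 -0.324
endloop
endfacet
facet normal -0.281 -0.840 -0.465
outer loop
vertex 3.484 -3.891 -1.644
vertex 3.068 -4.266 -0.716
vertex 2.451 -3.686 -1.391
endloop
endfacet
facet normal 0.378 -0.009 -0.926
outer loop
vertex 4.065 -3.006 -1.416
vertex 3.484 -3.891 -1.644
vertex 3.067 -2.908 -1.824
endloop
endfacet
facet normal 0.724 0.686 -0.073
outer loop
vertex 4.009 -2.834 -0.349
vertex 4.065 -3.006 -1.416
vertex 3.392 -2.254 -1.024
endloop
endfacet
facet normal 0.281 0.287 0.916
outer loop
vertex 3.393 -3.612 0.084
vertex 4.009 -2.834 -0.349
vertex 2.976 -2.629 -0.096
endloop
endfacet

endsolid


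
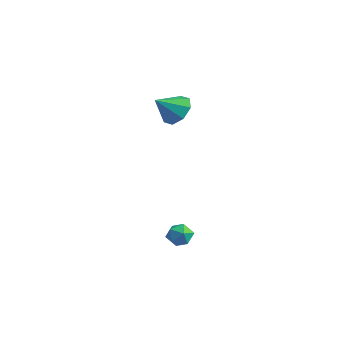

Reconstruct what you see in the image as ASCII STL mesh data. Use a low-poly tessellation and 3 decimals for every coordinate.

solid 
facet normal 0.206 0.758 -0.619
outer loop
vertex -2.033 2.168 0.933
vertex -2.822 2.058 0.535
vertex -2.526 2.539 1.223
endloop
endfacet
facet normal 0.454 -0.089 0.886
outer loop
vertex -2.033 2.168 0.933
vertex -2.526 2.539 1.223
vertex -3.098 1.042 1.365
endloop
endfacet
facet normal 0.206 0.758 -0.619
outer loop
vertex -2.526 2.539 1.223
vertex -2.822 2.058 0.535
vertex -3.192 2.628 1.11
endloop
endfacet
facet normal -0.146 0.149 0.978
outer loop
vertex -2.526 2.539 1.223
vertex -3.192 2.628 1.11
vertex -3.098 1.042 1.365
endloop
endfacet
facet normal 0.206 0.758 -0.619
outer loop
vertex -3.192 2.628 1.11
vertex -2.822 2.058 0.535
vertex -3.641 2.383 0.661
endloop
endfacet
facet normal -0.724 0.068 0.687
outer loop
vertex -3.192 2.628 1.11
vertex -3.641 2.383 0.661
vertex -3.098 1.042 1.365
endloop
endfacet
facet normal 0.206 0.758 -0.619
outer loop
vertex -3.641 2.383 0.661
vertex -2.822 2.058 0.535
vertex -3.611 1.948 0.138
endloop
endfacet
facet normal -0.941 -0.285 0.183
outer loop
vertex -3.641 2.383 0.661
vertex -3.611 1.948 0.138
vertex -3.098 1.042 1.365
endloop
endfacet
facet normal 0.206 0.758 -0.619
outer loop
vertex -3.611 1.948 0.138
vertex -2.822 2.058 0.535
vertex -3.118 1.577 -0.152
endloop
endfacet
facet normal -0.670 -0.703 -0.239
outer loop
vertex -3.611 1.948 0.138
vertex -3.118 1.577 -0.152
vertex -3.098 1.042 1.365
endloop
endfacet
facet normal 0.205 0.758 -0.619
outer loop
vertex -3.118 1.577 -0.152
vertex -2.822 2.058 0.535
vertex -2.452 1.488 -0.04
endloop
endfacet
facet normal -0.070 -0.941 -0.331
outer loop
vertex -3.118 1.577 -0.152
vertex -2.452 1.488 -0.04
vertex -3.098 1.042 1.365
endloop
endfacet
facet normal 0.206 0.758 -0.619
outer loop
vertex -2.452 1.488 -0.04
vertex -2.822 2.058 0.535
vertex -2.003 1.733 0.41
endloop
endfacet
facet normal 0.509 -0.860 -0.039
outer loop
vertex -2.452 1.488 -0.04
vertex -2.003 1.733 0.41
vertex -3.098 1.042 1.365
endloop
endfacet
facet normal 0.206 0.758 -0.619
outer loop
vertex -2.003 1.733 0.41
vertex -2.822 2.058 0.535
vertex -2.033 2.168 0.933
endloop
endfacet
facet normal 0.725 -0.508 0.464
outer loop
vertex -2.003 1.733 0.41
vertex -2.033 2.168 0.933
vertex -3.098 1.042 1.365
endloop
endfacet
facet normal 0.163 0.808 0.567
outer loop
vertex 2.677 -2.171 -2.99
vertex 2.879 -2.541 -2.521
vertex 3.288 -2.323 -2.949
endloop
endfacet
facet normal 0.247 0.961 -0.125
outer loop
vertex 2.677 -2.171 -2.99
vertex 3.288 -2.323 -2.949
vertex 3.0 -2.322 -3.51
endloop
endfacet
facet normal -0.363 0.810 -0.461
outer loop
vertex 2.677 -2.171 -2.99
vertex 3.0 -2.322 -3.51
vertex 2.413 -2.539 -3.429
endloop
endfacet
facet normal -0.826 0.563 0.024
outer loop
vertex 2.677 -2.171 -2.99
vertex 2.413 -2.539 -3.429
vertex 2.339 -2.674 -2.817
endloop
endfacet
facet normal -0.500 0.562 0.659
outer loop
vertex 2.677 -2.171 -2.99
vertex 2.339 -2.674 -2.817
vertex 2.879 -2.541 -2.521
endloop
endfacet
facet normal 0.755 0.530 -0.387
outer loop
vertex 3.0 -2.322 -3.51
vertex 3.288 -2.323 -2.949
vertex 3.401 -2.786 -3.363
endloop
endfacet
facet normal 0.617 0.283 0.734
outer loop
vertex 3.288 -2.323 -2.949
vertex 2.879 -2.541 -2.521
vertex 3.327 -2.921 -2.751
endloop
endfacet
facet normal -0.456 -0.114 0.883
outer loop
vertex 2.879 -2.541 -2.521
vertex 2.339 -2.674 -2.817
vertex 2.74 -3.138 -2.67
endloop
endfacet
facet normal -0.983 -0.112 -0.144
outer loop
vertex 2.339 -2.674 -2.817
vertex 2.413 -2.539 -3.429
vertex 2.452 -3.137 -3.231
endloop
endfacet
facet normal -0.234 0.286 -0.929
outer loop
vertex 2.413 -2.539 -3.429
vertex 3.0 -2.322 -3.51
vertex 2.861 -2.919 -3.659
endloop
endfacet
facet normal 0.826 -0.563 -0.024
outer loop
vertex 3.063 -3.289 -3.19
vertex 3.401 -2.786 -3.363
vertex 3.327 -2.921 -2.751
endloop
endfacet
facet normal 0.363 -0.810 0.461
outer loop
vertex 3.063 -3.289 -3.19
vertex 3.327 -2.921 -2.751
vertex 2.74 -3.138 -2.67
endloop
endfacet
facet normal -0.247 -0.961 0.125
outer loop
vertex 3.063 -3.289 -3.19
vertex 2.74 -3.138 -2.67
vertex 2.452 -3.137 -3.231
endloop
endfacet
facet normal -0.163 -0.808 -0.567
outer loop
vertex 3.063 -3.289 -3.19
vertex 2.452 -3.137 -3.231
vertex 2.861 -2.919 -3.659
endloop
endfacet
facet normal 0.500 -0.562 -0.659
outer loop
vertex 3.063 -3.289 -3.19
vertex 2.861 -2.919 -3.659
vertex 3.401 -2.786 -3.363
endloop
endfacet
facet normal 0.983 0.112 0.144
outer loop
vertex 3.327 -2.921 -2.751
vertex 3.401 -2.786 -3.363
vertex 3.288 -2.323 -2.949
endloop
endfacet
facet normal 0.234 -0.286 0.929
outer loop
vertex 2.74 -3.138 -2.67
vertex 3.327 -2.921 -2.751
vertex 2.879 -2.541 -2.521
endloop
endfacet
facet normal -0.755 -0.530 0.387
outer loop
vertex 2.452 -3.137 -3.231
vertex 2.74 -3.138 -2.67
vertex 2.339 -2.674 -2.817
endloop
endfacet
facet normal -0.617 -0.283 -0.734
outer loop
vertex 2.861 -2.919 -3.659
vertex 2.452 -3.137 -3.231
vertex 2.413 -2.539 -3.429
endloop
endfacet
facet normal 0.456 0.114 -0.883
outer loop
vertex 3.401 -2.786 -3.363
vertex 2.861 -2.919 -3.659
vertex 3.0 -2.322 -3.51
endloop
endfacet

endsolid


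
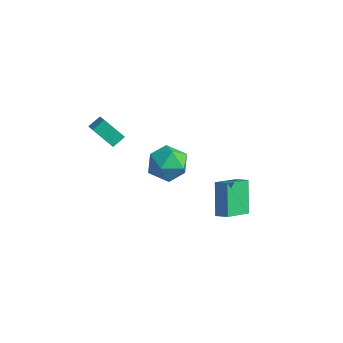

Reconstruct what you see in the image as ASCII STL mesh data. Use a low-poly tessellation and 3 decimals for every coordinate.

solid 
facet normal -0.319 0.927 0.197
outer loop
vertex 0.406 -1.622 2.33
vertex 0.154 -1.952 3.477
vertex 1.257 -1.513 3.198
endloop
endfacet
facet normal 0.190 0.934 -0.303
outer loop
vertex 0.406 -1.622 2.33
vertex 1.257 -1.513 3.198
vertex 1.561 -1.933 2.094
endloop
endfacet
facet normal -0.031 0.529 -0.848
outer loop
vertex 0.406 -1.622 2.33
vertex 1.561 -1.933 2.094
vertex 0.647 -2.632 1.691
endloop
endfacet
facet normal -0.676 0.272 -0.685
outer loop
vertex 0.406 -1.622 2.33
vertex 0.647 -2.632 1.691
vertex -0.223 -2.644 2.546
endloop
endfacet
facet normal -0.855 0.518 -0.039
outer loop
vertex 0.406 -1.622 2.33
vertex -0.223 -2.644 2.546
vertex 0.154 -1.952 3.477
endloop
endfacet
facet normal 0.774 0.632 -0.027
outer loop
vertex 1.561 -1.933 2.094
vertex 1.257 -1.513 3.198
vertex 2.023 -2.456 3.094
endloop
endfacet
facet normal -0.049 0.621 0.783
outer loop
vertex 1.257 -1.513 3.198
vertex 0.154 -1.952 3.477
vertex 1.153 -2.468 3.949
endloop
endfacet
facet normal -0.915 -0.041 0.401
outer loop
vertex 0.154 -1.952 3.477
vertex -0.223 -2.644 2.546
vertex 0.239 -3.167 3.546
endloop
endfacet
facet normal -0.627 -0.438 -0.644
outer loop
vertex -0.223 -2.644 2.546
vertex 0.647 -2.632 1.691
vertex 0.543 -3.587 2.442
endloop
endfacet
facet normal 0.418 -0.022 -0.908
outer loop
vertex 0.647 -2.632 1.691
vertex 1.561 -1.933 2.094
vertex 1.646 -3.148 2.163
endloop
endfacet
facet normal 0.676 -0.272 0.685
outer loop
vertex 1.394 -3.478 3.31
vertex 2.023 -2.456 3.094
vertex 1.153 -2.468 3.949
endloop
endfacet
facet normal 0.031 -0.529 0.848
outer loop
vertex 1.394 -3.478 3.31
vertex 1.153 -2.468 3.949
vertex 0.239 -3.167 3.546
endloop
endfacet
facet normal -0.190 -0.934 0.303
outer loop
vertex 1.394 -3.478 3.31
vertex 0.239 -3.167 3.546
vertex 0.543 -3.587 2.442
endloop
endfacet
facet normal 0.319 -0.927 -0.197
outer loop
vertex 1.394 -3.478 3.31
vertex 0.543 -3.587 2.442
vertex 1.646 -3.148 2.163
endloop
endfacet
facet normal 0.855 -0.518 0.039
outer loop
vertex 1.394 -3.478 3.31
vertex 1.646 -3.148 2.163
vertex 2.023 -2.456 3.094
endloop
endfacet
facet normal 0.627 0.438 0.644
outer loop
vertex 1.153 -2.468 3.949
vertex 2.023 -2.456 3.094
vertex 1.257 -1.513 3.198
endloop
endfacet
facet normal -0.418 0.022 0.908
outer loop
vertex 0.239 -3.167 3.546
vertex 1.153 -2.468 3.949
vertex 0.154 -1.952 3.477
endloop
endfacet
facet normal -0.774 -0.632 0.027
outer loop
vertex 0.543 -3.587 2.442
vertex 0.239 -3.167 3.546
vertex -0.223 -2.644 2.546
endloop
endfacet
facet normal 0.049 -0.621 -0.783
outer loop
vertex 1.646 -3.148 2.163
vertex 0.543 -3.587 2.442
vertex 0.647 -2.632 1.691
endloop
endfacet
facet normal 0.915 0.041 -0.401
outer loop
vertex 2.023 -2.456 3.094
vertex 1.646 -3.148 2.163
vertex 1.561 -1.933 2.094
endloop
endfacet
facet normal -0.893 -0.265 -0.363
outer loop
vertex 0.023 1.77 -2.196
vertex -0.11 3.557 -3.171
vertex 0.997 0.886 -3.947
endloop
endfacet
facet normal 0.065 -0.876 0.478
outer loop
vertex 1.73 1.103 -3.649
vertex 0.023 1.77 -2.196
vertex 0.997 0.886 -3.947
endloop
endfacet
facet normal -0.893 -0.264 -0.364
outer loop
vertex 0.997 0.886 -3.947
vertex -0.11 3.557 -3.171
vertex 0.865 2.673 -4.922
endloop
endfacet
facet normal 0.445 -0.403 -0.800
outer loop
vertex 0.865 2.673 -4.922
vertex 1.73 1.103 -3.649
vertex 0.997 0.886 -3.947
endloop
endfacet
facet normal -0.445 0.403 0.800
outer loop
vertex 0.023 1.77 -2.196
vertex 0.623 3.774 -2.873
vertex -0.11 3.557 -3.171
endloop
endfacet
facet normal 0.065 -0.876 0.478
outer loop
vertex 0.755 1.987 -1.898
vertex 0.023 1.77 -2.196
vertex 1.73 1.103 -3.649
endloop
endfacet
facet normal -0.445 0.403 0.800
outer loop
vertex 0.755 1.987 -1.898
vertex 0.623 3.774 -2.873
vertex 0.023 1.77 -2.196
endloop
endfacet
facet normal -0.065 0.876 -0.478
outer loop
vertex -0.11 3.557 -3.171
vertex 0.623 3.774 -2.873
vertex 0.865 2.673 -4.922
endloop
endfacet
facet normal 0.445 -0.403 -0.800
outer loop
vertex 1.597 2.89 -4.624
vertex 1.73 1.103 -3.649
vertex 0.865 2.673 -4.922
endloop
endfacet
facet normal -0.065 0.876 -0.478
outer loop
vertex 0.865 2.673 -4.922
vertex 0.623 3.774 -2.873
vertex 1.597 2.89 -4.624
endloop
endfacet
facet normal 0.893 0.265 0.364
outer loop
vertex 1.597 2.89 -4.624
vertex 0.755 1.987 -1.898
vertex 1.73 1.103 -3.649
endloop
endfacet
facet normal 0.893 0.264 0.363
outer loop
vertex 0.623 3.774 -2.873
vertex 0.755 1.987 -1.898
vertex 1.597 2.89 -4.624
endloop
endfacet
facet normal -0.600 -0.353 0.718
outer loop
vertex -3.256 -3.244 4.155
vertex -4.088 -2.839 3.659
vertex -3.352 -3.986 3.71
endloop
endfacet
facet normal 0.792 -0.386 0.472
outer loop
vertex -2.392 -3.421 2.561
vertex -3.256 -3.244 4.155
vertex -3.352 -3.986 3.71
endloop
endfacet
facet normal -0.600 -0.353 0.718
outer loop
vertex -3.352 -3.986 3.71
vertex -4.088 -2.839 3.659
vertex -4.184 -3.581 3.214
endloop
endfacet
facet normal -0.110 -0.852 -0.511
outer loop
vertex -4.184 -3.581 3.214
vertex -2.392 -3.421 2.561
vertex -3.352 -3.986 3.71
endloop
endfacet
facet normal 0.110 0.852 0.511
outer loop
vertex -3.256 -3.244 4.155
vertex -3.128 -2.274 2.51
vertex -4.088 -2.839 3.659
endloop
endfacet
facet normal 0.792 -0.386 0.472
outer loop
vertex -2.296 -2.679 3.006
vertex -3.256 -3.244 4.155
vertex -2.392 -3.421 2.561
endloop
endfacet
facet normal 0.110 0.852 0.511
outer loop
vertex -2.296 -2.679 3.006
vertex -3.128 -2.274 2.51
vertex -3.256 -3.244 4.155
endloop
endfacet
facet normal -0.792 0.386 -0.472
outer loop
vertex -4.088 -2.839 3.659
vertex -3.128 -2.274 2.51
vertex -4.184 -3.581 3.214
endloop
endfacet
facet normal -0.110 -0.852 -0.511
outer loop
vertex -3.224 -3.016 2.065
vertex -2.392 -3.421 2.561
vertex -4.184 -3.581 3.214
endloop
endfacet
facet normal -0.792 0.386 -0.472
outer loop
vertex -4.184 -3.581 3.214
vertex -3.128 -2.274 2.51
vertex -3.224 -3.016 2.065
endloop
endfacet
facet normal 0.600 0.353 -0.718
outer loop
vertex -3.224 -3.016 2.065
vertex -2.296 -2.679 3.006
vertex -2.392 -3.421 2.561
endloop
endfacet
facet normal 0.600 0.353 -0.718
outer loop
vertex -3.128 -2.274 2.51
vertex -2.296 -2.679 3.006
vertex -3.224 -3.016 2.065
endloop
endfacet

endsolid


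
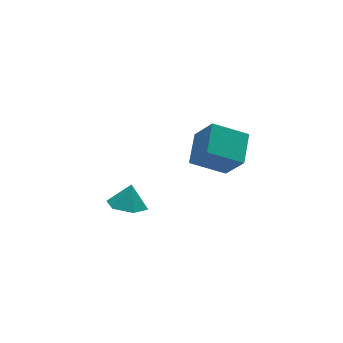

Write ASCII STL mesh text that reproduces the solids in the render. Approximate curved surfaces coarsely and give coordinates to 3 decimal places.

solid 
facet normal -0.355 -0.301 -0.885
outer loop
vertex -3.316 0.065 -3.762
vertex -4.168 -0.147 -3.348
vertex -4.013 0.739 -3.712
endloop
endfacet
facet normal 0.694 0.707 0.139
outer loop
vertex -3.316 0.065 -3.762
vertex -4.013 0.739 -3.712
vertex -3.752 0.207 -2.312
endloop
endfacet
facet normal -0.355 -0.301 -0.885
outer loop
vertex -4.013 0.739 -3.712
vertex -4.168 -0.147 -3.348
vertex -4.864 0.527 -3.298
endloop
endfacet
facet normal -0.055 0.930 0.364
outer loop
vertex -4.013 0.739 -3.712
vertex -4.864 0.527 -3.298
vertex -3.752 0.207 -2.312
endloop
endfacet
facet normal -0.356 -0.302 -0.884
outer loop
vertex -4.864 0.527 -3.298
vertex -4.168 -0.147 -3.348
vertex -5.019 -0.359 -2.933
endloop
endfacet
facet normal -0.541 0.400 0.740
outer loop
vertex -4.864 0.527 -3.298
vertex -5.019 -0.359 -2.933
vertex -3.752 0.207 -2.312
endloop
endfacet
facet normal -0.356 -0.302 -0.884
outer loop
vertex -5.019 -0.359 -2.933
vertex -4.168 -0.147 -3.348
vertex -4.323 -1.032 -2.983
endloop
endfacet
facet normal -0.279 -0.355 0.892
outer loop
vertex -5.019 -0.359 -2.933
vertex -4.323 -1.032 -2.983
vertex -3.752 0.207 -2.312
endloop
endfacet
facet normal -0.355 -0.303 -0.885
outer loop
vertex -4.323 -1.032 -2.983
vertex -4.168 -0.147 -3.348
vertex -3.471 -0.82 -3.397
endloop
endfacet
facet normal 0.469 -0.578 0.668
outer loop
vertex -4.323 -1.032 -2.983
vertex -3.471 -0.82 -3.397
vertex -3.752 0.207 -2.312
endloop
endfacet
facet normal -0.355 -0.303 -0.885
outer loop
vertex -3.471 -0.82 -3.397
vertex -4.168 -0.147 -3.348
vertex -3.316 0.065 -3.762
endloop
endfacet
facet normal 0.955 -0.047 0.292
outer loop
vertex -3.471 -0.82 -3.397
vertex -3.316 0.065 -3.762
vertex -3.752 0.207 -2.312
endloop
endfacet
facet normal -0.589 -0.738 -0.329
outer loop
vertex 1.639 -0.605 -2.705
vertex 0.14 0.207 -1.843
vertex 1.273 0.391 -4.281
endloop
endfacet
facet normal 0.785 -0.425 -0.451
outer loop
vertex 2.28 1.653 -3.717
vertex 1.639 -0.605 -2.705
vertex 1.273 0.391 -4.281
endloop
endfacet
facet normal -0.589 -0.738 -0.329
outer loop
vertex 1.273 0.391 -4.281
vertex 0.14 0.207 -1.843
vertex -0.226 1.203 -3.419
endloop
endfacet
facet normal -0.193 0.524 -0.829
outer loop
vertex -0.226 1.203 -3.419
vertex 2.28 1.653 -3.717
vertex 1.273 0.391 -4.281
endloop
endfacet
facet normal 0.193 -0.524 0.829
outer loop
vertex 1.639 -0.605 -2.705
vertex 1.147 1.469 -1.279
vertex 0.14 0.207 -1.843
endloop
endfacet
facet normal 0.785 -0.425 -0.451
outer loop
vertex 2.646 0.657 -2.141
vertex 1.639 -0.605 -2.705
vertex 2.28 1.653 -3.717
endloop
endfacet
facet normal 0.193 -0.524 0.829
outer loop
vertex 2.646 0.657 -2.141
vertex 1.147 1.469 -1.279
vertex 1.639 -0.605 -2.705
endloop
endfacet
facet normal -0.785 0.425 0.451
outer loop
vertex 0.14 0.207 -1.843
vertex 1.147 1.469 -1.279
vertex -0.226 1.203 -3.419
endloop
endfacet
facet normal -0.193 0.524 -0.829
outer loop
vertex 0.781 2.465 -2.855
vertex 2.28 1.653 -3.717
vertex -0.226 1.203 -3.419
endloop
endfacet
facet normal -0.785 0.425 0.451
outer loop
vertex -0.226 1.203 -3.419
vertex 1.147 1.469 -1.279
vertex 0.781 2.465 -2.855
endloop
endfacet
facet normal 0.589 0.738 0.329
outer loop
vertex 0.781 2.465 -2.855
vertex 2.646 0.657 -2.141
vertex 2.28 1.653 -3.717
endloop
endfacet
facet normal 0.589 0.738 0.329
outer loop
vertex 1.147 1.469 -1.279
vertex 2.646 0.657 -2.141
vertex 0.781 2.465 -2.855
endloop
endfacet

endsolid


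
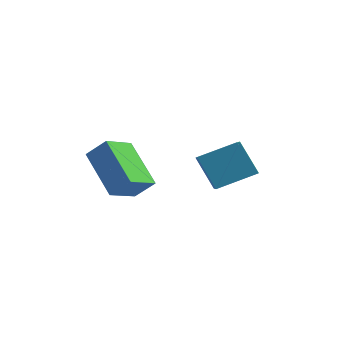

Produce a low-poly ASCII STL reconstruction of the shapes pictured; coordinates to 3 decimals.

solid 
facet normal -0.736 -0.574 -0.360
outer loop
vertex 0.655 -1.895 -1.173
vertex -0.221 -1.543 0.056
vertex -0.047 -0.416 -2.097
endloop
endfacet
facet normal 0.565 -0.227 -0.793
outer loop
vertex 1.181 0.543 -1.496
vertex 0.655 -1.895 -1.173
vertex -0.047 -0.416 -2.097
endloop
endfacet
facet normal -0.736 -0.574 -0.360
outer loop
vertex -0.047 -0.416 -2.097
vertex -0.221 -1.543 0.056
vertex -0.923 -0.064 -0.868
endloop
endfacet
facet normal -0.374 0.787 -0.492
outer loop
vertex -0.923 -0.064 -0.868
vertex 1.181 0.543 -1.496
vertex -0.047 -0.416 -2.097
endloop
endfacet
facet normal 0.374 -0.787 0.492
outer loop
vertex 0.655 -1.895 -1.173
vertex 1.007 -0.584 0.657
vertex -0.221 -1.543 0.056
endloop
endfacet
facet normal 0.565 -0.227 -0.793
outer loop
vertex 1.883 -0.936 -0.572
vertex 0.655 -1.895 -1.173
vertex 1.181 0.543 -1.496
endloop
endfacet
facet normal 0.374 -0.787 0.492
outer loop
vertex 1.883 -0.936 -0.572
vertex 1.007 -0.584 0.657
vertex 0.655 -1.895 -1.173
endloop
endfacet
facet normal -0.565 0.227 0.793
outer loop
vertex -0.221 -1.543 0.056
vertex 1.007 -0.584 0.657
vertex -0.923 -0.064 -0.868
endloop
endfacet
facet normal -0.374 0.787 -0.492
outer loop
vertex 0.305 0.895 -0.267
vertex 1.181 0.543 -1.496
vertex -0.923 -0.064 -0.868
endloop
endfacet
facet normal -0.565 0.227 0.793
outer loop
vertex -0.923 -0.064 -0.868
vertex 1.007 -0.584 0.657
vertex 0.305 0.895 -0.267
endloop
endfacet
facet normal 0.736 0.574 0.360
outer loop
vertex 0.305 0.895 -0.267
vertex 1.883 -0.936 -0.572
vertex 1.181 0.543 -1.496
endloop
endfacet
facet normal 0.736 0.574 0.360
outer loop
vertex 1.007 -0.584 0.657
vertex 1.883 -0.936 -0.572
vertex 0.305 0.895 -0.267
endloop
endfacet
facet normal -0.688 -0.148 -0.710
outer loop
vertex -4.117 -2.568 -0.14
vertex -3.727 -1.336 -0.775
vertex -2.657 -3.644 -1.331
endloop
endfacet
facet normal -0.270 -0.856 0.441
outer loop
vertex -1.913 -3.484 -0.565
vertex -4.117 -2.568 -0.14
vertex -2.657 -3.644 -1.331
endloop
endfacet
facet normal -0.689 -0.148 -0.710
outer loop
vertex -2.657 -3.644 -1.331
vertex -3.727 -1.336 -0.775
vertex -2.267 -2.412 -1.967
endloop
endfacet
facet normal 0.672 -0.496 -0.549
outer loop
vertex -2.267 -2.412 -1.967
vertex -1.913 -3.484 -0.565
vertex -2.657 -3.644 -1.331
endloop
endfacet
facet normal -0.672 0.496 0.549
outer loop
vertex -4.117 -2.568 -0.14
vertex -2.983 -1.176 -0.009
vertex -3.727 -1.336 -0.775
endloop
endfacet
facet normal -0.271 -0.856 0.441
outer loop
vertex -3.373 -2.408 0.627
vertex -4.117 -2.568 -0.14
vertex -1.913 -3.484 -0.565
endloop
endfacet
facet normal -0.673 0.496 0.549
outer loop
vertex -3.373 -2.408 0.627
vertex -2.983 -1.176 -0.009
vertex -4.117 -2.568 -0.14
endloop
endfacet
facet normal 0.270 0.856 -0.441
outer loop
vertex -3.727 -1.336 -0.775
vertex -2.983 -1.176 -0.009
vertex -2.267 -2.412 -1.967
endloop
endfacet
facet normal 0.673 -0.496 -0.549
outer loop
vertex -1.523 -2.252 -1.2
vertex -1.913 -3.484 -0.565
vertex -2.267 -2.412 -1.967
endloop
endfacet
facet normal 0.271 0.856 -0.441
outer loop
vertex -2.267 -2.412 -1.967
vertex -2.983 -1.176 -0.009
vertex -1.523 -2.252 -1.2
endloop
endfacet
facet normal 0.689 0.148 0.710
outer loop
vertex -1.523 -2.252 -1.2
vertex -3.373 -2.408 0.627
vertex -1.913 -3.484 -0.565
endloop
endfacet
facet normal 0.689 0.148 0.710
outer loop
vertex -2.983 -1.176 -0.009
vertex -3.373 -2.408 0.627
vertex -1.523 -2.252 -1.2
endloop
endfacet

endsolid


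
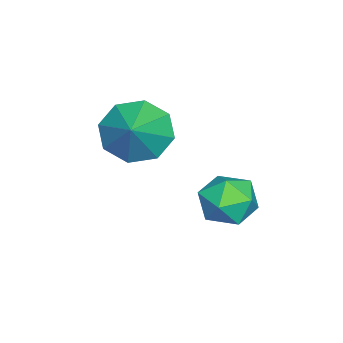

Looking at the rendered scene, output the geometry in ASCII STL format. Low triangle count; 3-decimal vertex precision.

solid 
facet normal -0.483 -0.008 0.876
outer loop
vertex -0.543 0.962 0.634
vertex -0.566 0.226 0.615
vertex 0.004 0.569 0.932
endloop
endfacet
facet normal -0.050 0.558 0.828
outer loop
vertex -0.543 0.962 0.634
vertex 0.004 0.569 0.932
vertex 0.156 1.17 0.536
endloop
endfacet
facet normal -0.243 0.936 0.256
outer loop
vertex -0.543 0.962 0.634
vertex 0.156 1.17 0.536
vertex -0.319 1.2 -0.025
endloop
endfacet
facet normal -0.796 0.603 -0.053
outer loop
vertex -0.543 0.962 0.634
vertex -0.319 1.2 -0.025
vertex -0.765 0.616 0.024
endloop
endfacet
facet normal -0.943 0.021 0.331
outer loop
vertex -0.543 0.962 0.634
vertex -0.765 0.616 0.024
vertex -0.566 0.226 0.615
endloop
endfacet
facet normal 0.615 0.320 0.721
outer loop
vertex 0.156 1.17 0.536
vertex 0.004 0.569 0.932
vertex 0.565 0.564 0.456
endloop
endfacet
facet normal -0.086 -0.596 0.799
outer loop
vertex 0.004 0.569 0.932
vertex -0.566 0.226 0.615
vertex 0.119 -0.02 0.505
endloop
endfacet
facet normal -0.831 -0.550 -0.083
outer loop
vertex -0.566 0.226 0.615
vertex -0.765 0.616 0.024
vertex -0.356 0.01 -0.056
endloop
endfacet
facet normal -0.593 0.394 -0.703
outer loop
vertex -0.765 0.616 0.024
vertex -0.319 1.2 -0.025
vertex -0.204 0.611 -0.452
endloop
endfacet
facet normal 0.301 0.931 -0.205
outer loop
vertex -0.319 1.2 -0.025
vertex 0.156 1.17 0.536
vertex 0.366 0.954 -0.135
endloop
endfacet
facet normal 0.796 -0.603 0.053
outer loop
vertex 0.343 0.218 -0.154
vertex 0.565 0.564 0.456
vertex 0.119 -0.02 0.505
endloop
endfacet
facet normal 0.243 -0.936 -0.256
outer loop
vertex 0.343 0.218 -0.154
vertex 0.119 -0.02 0.505
vertex -0.356 0.01 -0.056
endloop
endfacet
facet normal 0.050 -0.558 -0.828
outer loop
vertex 0.343 0.218 -0.154
vertex -0.356 0.01 -0.056
vertex -0.204 0.611 -0.452
endloop
endfacet
facet normal 0.483 0.008 -0.876
outer loop
vertex 0.343 0.218 -0.154
vertex -0.204 0.611 -0.452
vertex 0.366 0.954 -0.135
endloop
endfacet
facet normal 0.943 -0.021 -0.331
outer loop
vertex 0.343 0.218 -0.154
vertex 0.366 0.954 -0.135
vertex 0.565 0.564 0.456
endloop
endfacet
facet normal 0.593 -0.394 0.703
outer loop
vertex 0.119 -0.02 0.505
vertex 0.565 0.564 0.456
vertex 0.004 0.569 0.932
endloop
endfacet
facet normal -0.301 -0.931 0.205
outer loop
vertex -0.356 0.01 -0.056
vertex 0.119 -0.02 0.505
vertex -0.566 0.226 0.615
endloop
endfacet
facet normal -0.615 -0.320 -0.721
outer loop
vertex -0.204 0.611 -0.452
vertex -0.356 0.01 -0.056
vertex -0.765 0.616 0.024
endloop
endfacet
facet normal 0.086 0.596 -0.799
outer loop
vertex 0.366 0.954 -0.135
vertex -0.204 0.611 -0.452
vertex -0.319 1.2 -0.025
endloop
endfacet
facet normal 0.831 0.550 0.083
outer loop
vertex 0.565 0.564 0.456
vertex 0.366 0.954 -0.135
vertex 0.156 1.17 0.536
endloop
endfacet
facet normal -0.799 -0.160 -0.579
outer loop
vertex 0.128 -1.564 1.14
vertex -0.369 -1.532 1.817
vertex -0.081 -0.969 1.264
endloop
endfacet
facet normal 0.866 0.373 -0.332
outer loop
vertex 0.128 -1.564 1.14
vertex -0.081 -0.969 1.264
vertex 0.549 -1.348 2.483
endloop
endfacet
facet normal -0.799 -0.161 -0.580
outer loop
vertex -0.081 -0.969 1.264
vertex -0.369 -1.532 1.817
vertex -0.459 -0.703 1.711
endloop
endfacet
facet normal 0.554 0.832 -0.027
outer loop
vertex -0.081 -0.969 1.264
vertex -0.459 -0.703 1.711
vertex 0.549 -1.348 2.483
endloop
endfacet
facet normal -0.799 -0.161 -0.579
outer loop
vertex -0.459 -0.703 1.711
vertex -0.369 -1.532 1.817
vertex -0.784 -0.923 2.221
endloop
endfacet
facet normal 0.178 0.857 0.483
outer loop
vertex -0.459 -0.703 1.711
vertex -0.784 -0.923 2.221
vertex 0.549 -1.348 2.483
endloop
endfacet
facet normal -0.798 -0.159 -0.581
outer loop
vertex -0.784 -0.923 2.221
vertex -0.369 -1.532 1.817
vertex -0.867 -1.5 2.493
endloop
endfacet
facet normal -0.040 0.431 0.902
outer loop
vertex -0.784 -0.923 2.221
vertex -0.867 -1.5 2.493
vertex 0.549 -1.348 2.483
endloop
endfacet
facet normal -0.798 -0.159 -0.581
outer loop
vertex -0.867 -1.5 2.493
vertex -0.369 -1.532 1.817
vertex -0.658 -2.095 2.369
endloop
endfacet
facet normal 0.028 -0.195 0.980
outer loop
vertex -0.867 -1.5 2.493
vertex -0.658 -2.095 2.369
vertex 0.549 -1.348 2.483
endloop
endfacet
facet normal -0.798 -0.159 -0.581
outer loop
vertex -0.658 -2.095 2.369
vertex -0.369 -1.532 1.817
vertex -0.28 -2.36 1.922
endloop
endfacet
facet normal 0.341 -0.654 0.676
outer loop
vertex -0.658 -2.095 2.369
vertex -0.28 -2.36 1.922
vertex 0.549 -1.348 2.483
endloop
endfacet
facet normal -0.800 -0.159 -0.579
outer loop
vertex -0.28 -2.36 1.922
vertex -0.369 -1.532 1.817
vertex 0.045 -2.141 1.413
endloop
endfacet
facet normal 0.716 -0.678 0.165
outer loop
vertex -0.28 -2.36 1.922
vertex 0.045 -2.141 1.413
vertex 0.549 -1.348 2.483
endloop
endfacet
facet normal -0.799 -0.159 -0.579
outer loop
vertex 0.045 -2.141 1.413
vertex -0.369 -1.532 1.817
vertex 0.128 -1.564 1.14
endloop
endfacet
facet normal 0.934 -0.254 -0.252
outer loop
vertex 0.045 -2.141 1.413
vertex 0.128 -1.564 1.14
vertex 0.549 -1.348 2.483
endloop
endfacet

endsolid


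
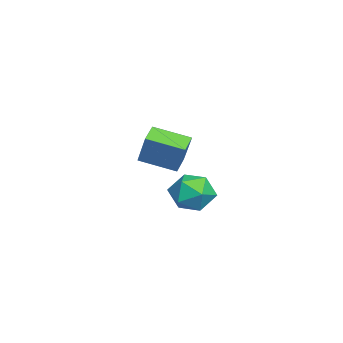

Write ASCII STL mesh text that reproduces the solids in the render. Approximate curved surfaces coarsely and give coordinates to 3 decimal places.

solid 
facet normal -0.605 0.282 0.745
outer loop
vertex 0.594 -0.834 0.576
vertex 0.887 -1.709 1.145
vertex 1.443 -0.785 1.247
endloop
endfacet
facet normal -0.357 0.849 0.389
outer loop
vertex 0.594 -0.834 0.576
vertex 1.443 -0.785 1.247
vertex 1.496 -0.316 0.273
endloop
endfacet
facet normal -0.548 0.782 -0.295
outer loop
vertex 0.594 -0.834 0.576
vertex 1.496 -0.316 0.273
vertex 0.972 -0.949 -0.432
endloop
endfacet
facet normal -0.915 0.174 -0.363
outer loop
vertex 0.594 -0.834 0.576
vertex 0.972 -0.949 -0.432
vertex 0.595 -1.81 0.106
endloop
endfacet
facet normal -0.950 -0.136 0.280
outer loop
vertex 0.594 -0.834 0.576
vertex 0.595 -1.81 0.106
vertex 0.887 -1.709 1.145
endloop
endfacet
facet normal 0.355 0.834 0.421
outer loop
vertex 1.496 -0.316 0.273
vertex 1.443 -0.785 1.247
vertex 2.345 -0.87 0.654
endloop
endfacet
facet normal -0.045 -0.083 0.996
outer loop
vertex 1.443 -0.785 1.247
vertex 0.887 -1.709 1.145
vertex 1.968 -1.731 1.192
endloop
endfacet
facet normal -0.604 -0.759 0.244
outer loop
vertex 0.887 -1.709 1.145
vertex 0.595 -1.81 0.106
vertex 1.444 -2.364 0.487
endloop
endfacet
facet normal -0.548 -0.258 -0.796
outer loop
vertex 0.595 -1.81 0.106
vertex 0.972 -0.949 -0.432
vertex 1.497 -1.895 -0.487
endloop
endfacet
facet normal 0.045 0.727 -0.686
outer loop
vertex 0.972 -0.949 -0.432
vertex 1.496 -0.316 0.273
vertex 2.053 -0.971 -0.385
endloop
endfacet
facet normal 0.915 -0.174 0.363
outer loop
vertex 2.346 -1.846 0.184
vertex 2.345 -0.87 0.654
vertex 1.968 -1.731 1.192
endloop
endfacet
facet normal 0.548 -0.782 0.295
outer loop
vertex 2.346 -1.846 0.184
vertex 1.968 -1.731 1.192
vertex 1.444 -2.364 0.487
endloop
endfacet
facet normal 0.357 -0.849 -0.389
outer loop
vertex 2.346 -1.846 0.184
vertex 1.444 -2.364 0.487
vertex 1.497 -1.895 -0.487
endloop
endfacet
facet normal 0.605 -0.282 -0.745
outer loop
vertex 2.346 -1.846 0.184
vertex 1.497 -1.895 -0.487
vertex 2.053 -0.971 -0.385
endloop
endfacet
facet normal 0.950 0.136 -0.280
outer loop
vertex 2.346 -1.846 0.184
vertex 2.053 -0.971 -0.385
vertex 2.345 -0.87 0.654
endloop
endfacet
facet normal 0.548 0.258 0.796
outer loop
vertex 1.968 -1.731 1.192
vertex 2.345 -0.87 0.654
vertex 1.443 -0.785 1.247
endloop
endfacet
facet normal -0.045 -0.727 0.686
outer loop
vertex 1.444 -2.364 0.487
vertex 1.968 -1.731 1.192
vertex 0.887 -1.709 1.145
endloop
endfacet
facet normal -0.355 -0.834 -0.421
outer loop
vertex 1.497 -1.895 -0.487
vertex 1.444 -2.364 0.487
vertex 0.595 -1.81 0.106
endloop
endfacet
facet normal 0.045 0.083 -0.996
outer loop
vertex 2.053 -0.971 -0.385
vertex 1.497 -1.895 -0.487
vertex 0.972 -0.949 -0.432
endloop
endfacet
facet normal 0.604 0.759 -0.244
outer loop
vertex 2.345 -0.87 0.654
vertex 2.053 -0.971 -0.385
vertex 1.496 -0.316 0.273
endloop
endfacet
facet normal -0.914 0.205 0.349
outer loop
vertex -4.033 -3.52 1.969
vertex -3.845 -1.77 1.432
vertex -4.735 -3.934 0.375
endloop
endfacet
facet normal -0.102 -0.951 0.292
outer loop
vertex -3.775 -4.15 0.008
vertex -4.033 -3.52 1.969
vertex -4.735 -3.934 0.375
endloop
endfacet
facet normal -0.914 0.205 0.349
outer loop
vertex -4.735 -3.934 0.375
vertex -3.845 -1.77 1.432
vertex -4.547 -2.184 -0.162
endloop
endfacet
facet normal -0.392 -0.231 -0.890
outer loop
vertex -4.547 -2.184 -0.162
vertex -3.775 -4.15 0.008
vertex -4.735 -3.934 0.375
endloop
endfacet
facet normal 0.392 0.231 0.890
outer loop
vertex -4.033 -3.52 1.969
vertex -2.885 -1.986 1.065
vertex -3.845 -1.77 1.432
endloop
endfacet
facet normal -0.102 -0.951 0.292
outer loop
vertex -3.073 -3.736 1.602
vertex -4.033 -3.52 1.969
vertex -3.775 -4.15 0.008
endloop
endfacet
facet normal 0.392 0.231 0.890
outer loop
vertex -3.073 -3.736 1.602
vertex -2.885 -1.986 1.065
vertex -4.033 -3.52 1.969
endloop
endfacet
facet normal 0.102 0.951 -0.292
outer loop
vertex -3.845 -1.77 1.432
vertex -2.885 -1.986 1.065
vertex -4.547 -2.184 -0.162
endloop
endfacet
facet normal -0.392 -0.231 -0.890
outer loop
vertex -3.587 -2.4 -0.529
vertex -3.775 -4.15 0.008
vertex -4.547 -2.184 -0.162
endloop
endfacet
facet normal 0.102 0.951 -0.292
outer loop
vertex -4.547 -2.184 -0.162
vertex -2.885 -1.986 1.065
vertex -3.587 -2.4 -0.529
endloop
endfacet
facet normal 0.914 -0.205 -0.349
outer loop
vertex -3.587 -2.4 -0.529
vertex -3.073 -3.736 1.602
vertex -3.775 -4.15 0.008
endloop
endfacet
facet normal 0.914 -0.205 -0.349
outer loop
vertex -2.885 -1.986 1.065
vertex -3.073 -3.736 1.602
vertex -3.587 -2.4 -0.529
endloop
endfacet

endsolid
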